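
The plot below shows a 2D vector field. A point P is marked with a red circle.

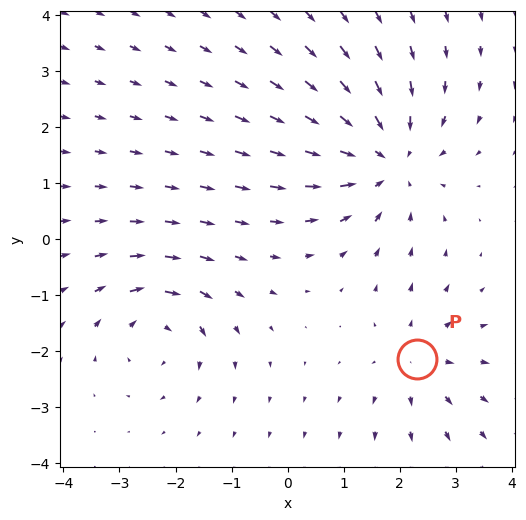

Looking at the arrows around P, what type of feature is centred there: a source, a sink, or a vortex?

At P (2.3, -2.1) the arrows spread outward. Divergence about +3, curl ≈0 — positive divergence with near-zero curl is a source.

source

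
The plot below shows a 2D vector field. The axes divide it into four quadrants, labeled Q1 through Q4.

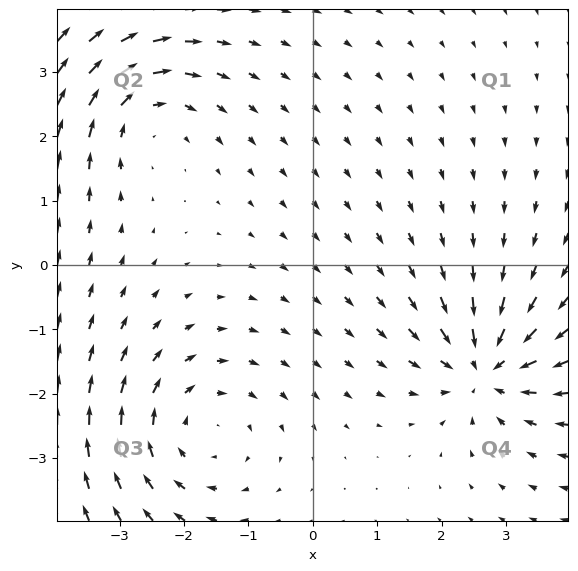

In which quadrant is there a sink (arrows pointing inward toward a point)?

Q4

The sink sits at approximately (2.7, -1.6), which lies in quadrant Q4. The divergence there is about -5, negative as expected for a sink.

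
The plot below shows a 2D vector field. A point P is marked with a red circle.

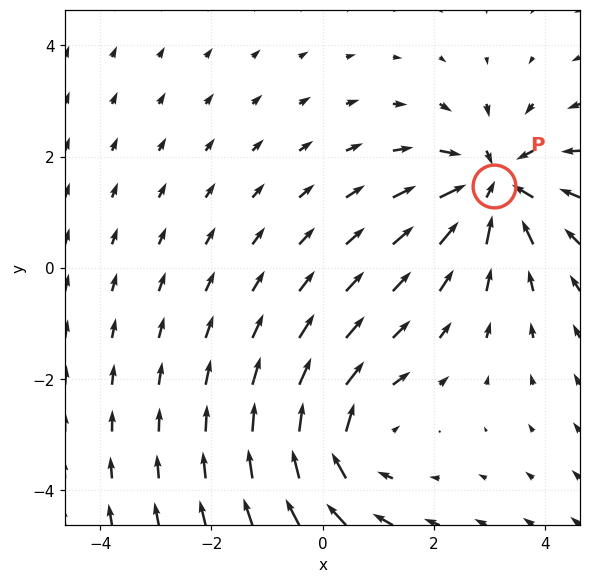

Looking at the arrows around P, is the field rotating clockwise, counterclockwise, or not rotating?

not rotating

Near P at (3.1, 1.5) the arrows show no circulation. The curl there is ≈0.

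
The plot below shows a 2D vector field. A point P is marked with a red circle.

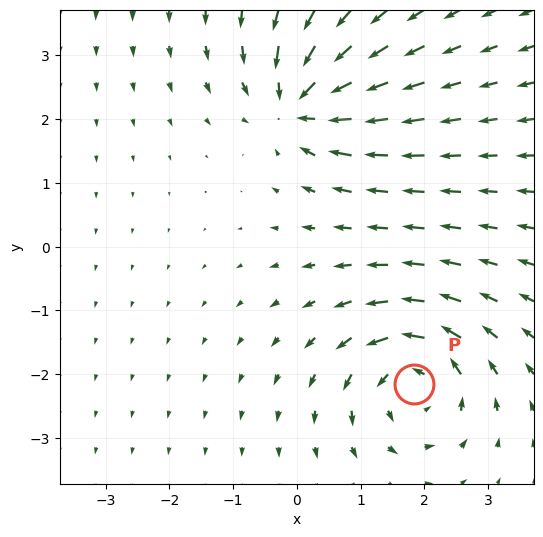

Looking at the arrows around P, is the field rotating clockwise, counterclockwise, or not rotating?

counterclockwise

Near P at (1.8, -2.2) the arrows circulate counterclockwise. The curl (z-component) there is about +5; positive curl means counterclockwise rotation.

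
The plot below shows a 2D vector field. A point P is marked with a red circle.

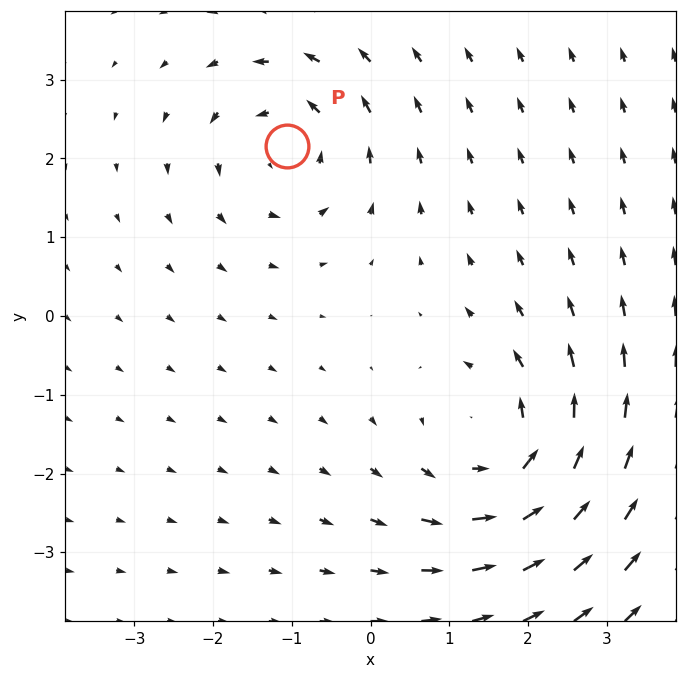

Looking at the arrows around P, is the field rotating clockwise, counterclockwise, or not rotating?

counterclockwise

Near P at (-1.1, 2.2) the arrows circulate counterclockwise. The curl (z-component) there is about +4; positive curl means counterclockwise rotation.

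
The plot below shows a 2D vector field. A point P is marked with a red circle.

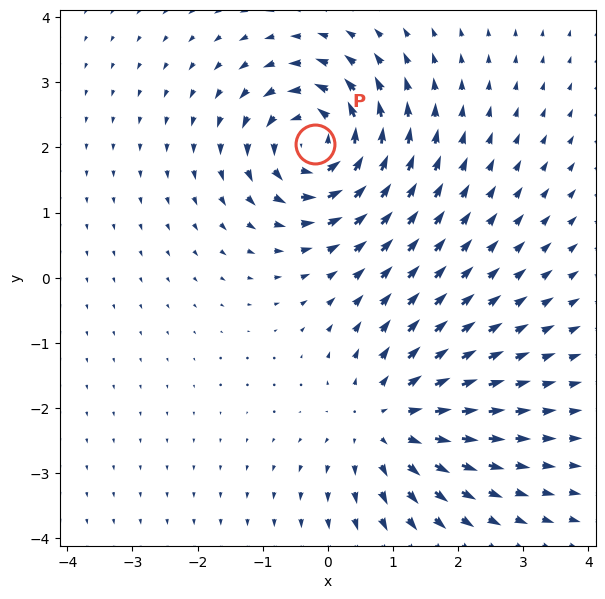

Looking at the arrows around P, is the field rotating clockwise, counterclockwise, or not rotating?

Near P at (-0.2, 2.0) the arrows circulate counterclockwise. The curl (z-component) there is about +6; positive curl means counterclockwise rotation.

counterclockwise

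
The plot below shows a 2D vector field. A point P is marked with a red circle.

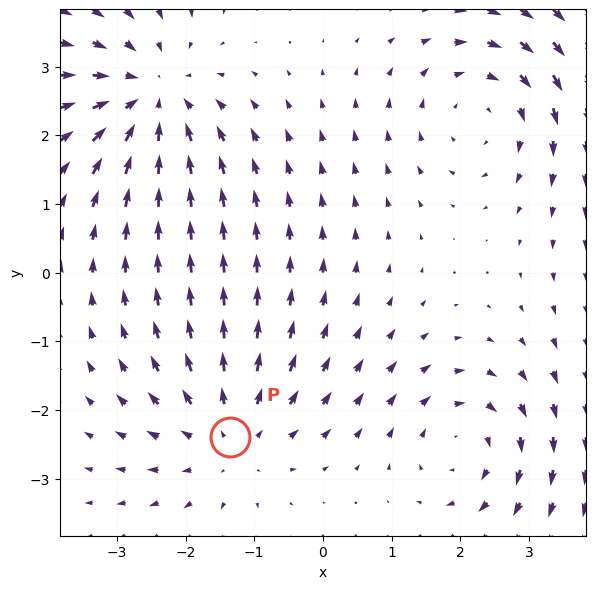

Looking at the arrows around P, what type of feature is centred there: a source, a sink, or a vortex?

At P (-1.4, -2.4) the arrows spread outward. Divergence about +3, curl ≈0 — positive divergence with near-zero curl is a source.

source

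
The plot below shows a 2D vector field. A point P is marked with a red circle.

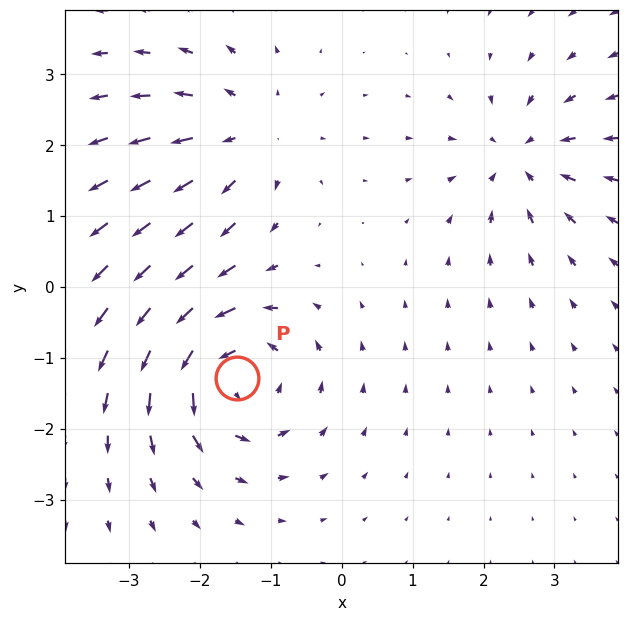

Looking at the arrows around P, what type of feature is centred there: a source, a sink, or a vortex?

vortex

At P (-1.5, -1.3) the arrows circulate counterclockwise. Divergence ≈0, curl about +6 — near-zero divergence with nonzero curl is a vortex.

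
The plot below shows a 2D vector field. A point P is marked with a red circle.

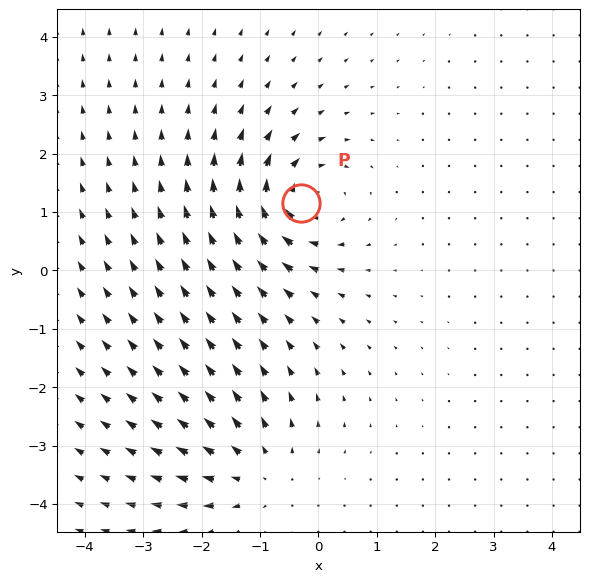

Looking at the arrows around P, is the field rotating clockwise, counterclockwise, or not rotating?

clockwise

Near P at (-0.3, 1.2) the arrows circulate clockwise. The curl (z-component) there is about -6; negative curl means clockwise rotation.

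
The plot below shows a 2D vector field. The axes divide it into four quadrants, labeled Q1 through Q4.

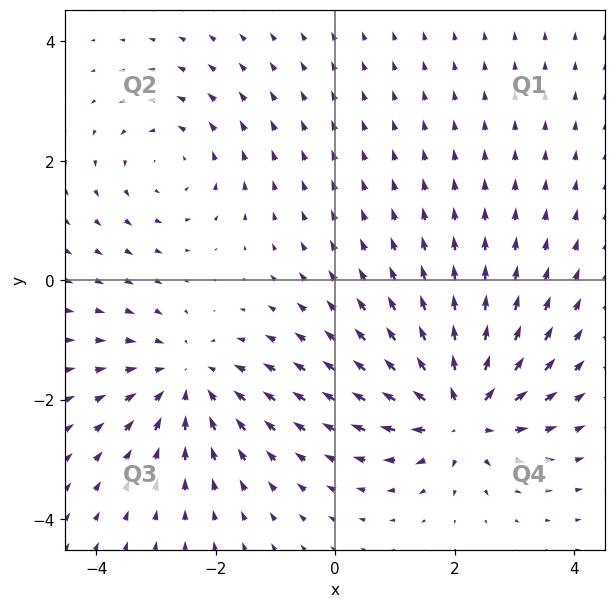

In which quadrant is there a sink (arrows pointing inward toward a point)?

Q3

The sink sits at approximately (-2.5, -1.7), which lies in quadrant Q3. The divergence there is about -4, negative as expected for a sink.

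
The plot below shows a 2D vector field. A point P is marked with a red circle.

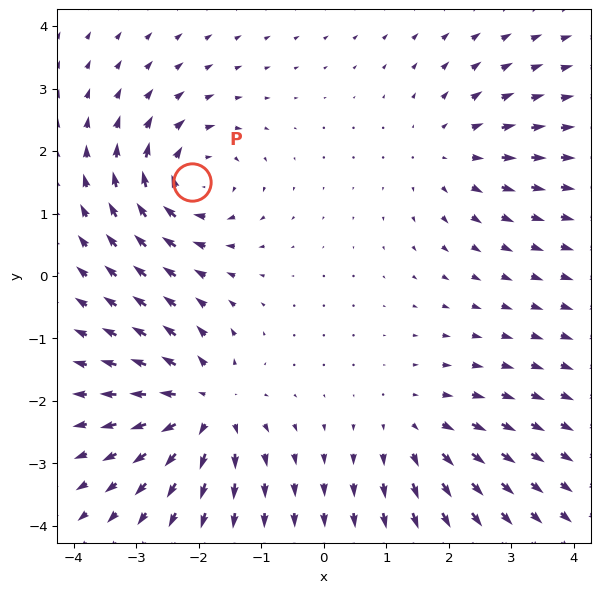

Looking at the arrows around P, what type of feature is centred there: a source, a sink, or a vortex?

At P (-2.1, 1.5) the arrows circulate clockwise. Divergence ≈0, curl about -5 — near-zero divergence with nonzero curl is a vortex.

vortex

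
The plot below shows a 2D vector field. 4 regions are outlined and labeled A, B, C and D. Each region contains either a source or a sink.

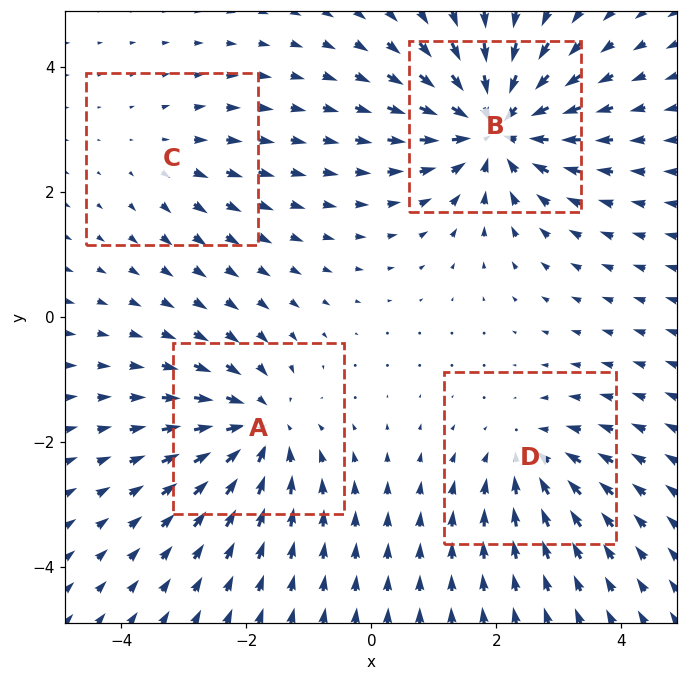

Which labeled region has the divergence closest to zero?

C

Divergence at each region's feature centre — A: about -5, B: about -7, C: about +2, D: about -4. Region C is closest to zero.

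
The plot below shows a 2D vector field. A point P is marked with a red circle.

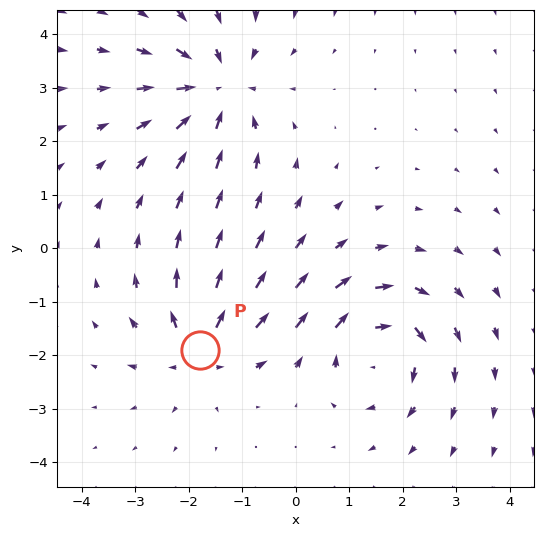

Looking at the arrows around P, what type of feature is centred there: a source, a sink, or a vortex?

source

At P (-1.8, -1.9) the arrows spread outward. Divergence about +4, curl ≈0 — positive divergence with near-zero curl is a source.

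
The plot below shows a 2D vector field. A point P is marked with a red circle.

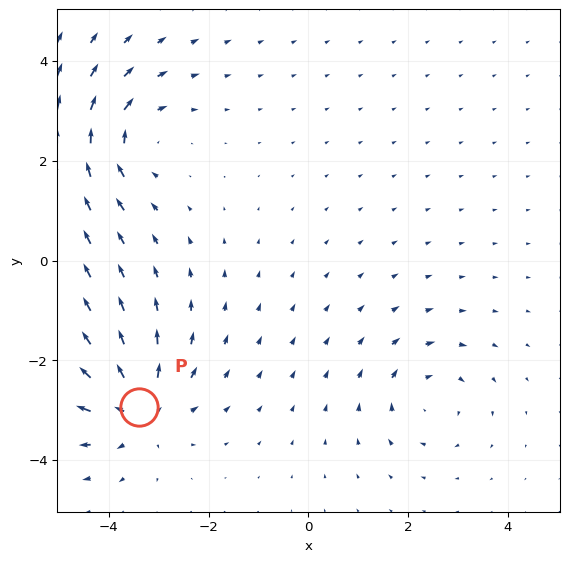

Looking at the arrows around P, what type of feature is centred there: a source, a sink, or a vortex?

source

At P (-3.4, -2.9) the arrows spread outward. Divergence about +5, curl ≈0 — positive divergence with near-zero curl is a source.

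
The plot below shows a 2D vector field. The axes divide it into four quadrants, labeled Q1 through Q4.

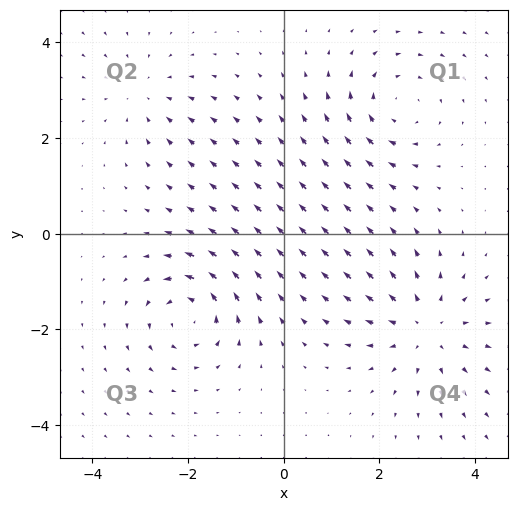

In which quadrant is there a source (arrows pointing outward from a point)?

The source sits at approximately (3.0, -2.0), which lies in quadrant Q4. The divergence there is about +4, positive as expected for a source.

Q4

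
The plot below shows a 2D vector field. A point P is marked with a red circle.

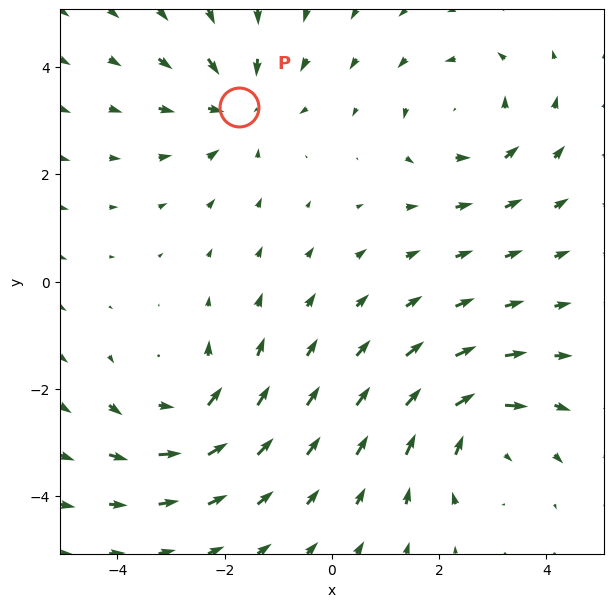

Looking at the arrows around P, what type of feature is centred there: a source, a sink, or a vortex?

sink

At P (-1.7, 3.3) the arrows converge inward. Divergence about -4, curl ≈0 — negative divergence with near-zero curl is a sink.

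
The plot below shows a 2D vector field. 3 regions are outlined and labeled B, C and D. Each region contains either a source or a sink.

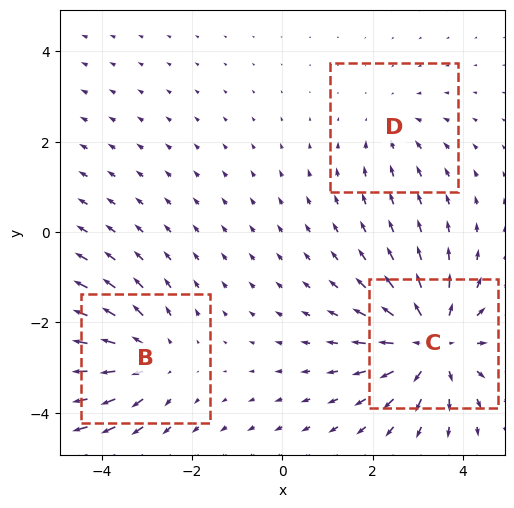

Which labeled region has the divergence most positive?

Divergence at each region's feature centre — B: about +3, C: about +4, D: about -2. Region C is most positive.

C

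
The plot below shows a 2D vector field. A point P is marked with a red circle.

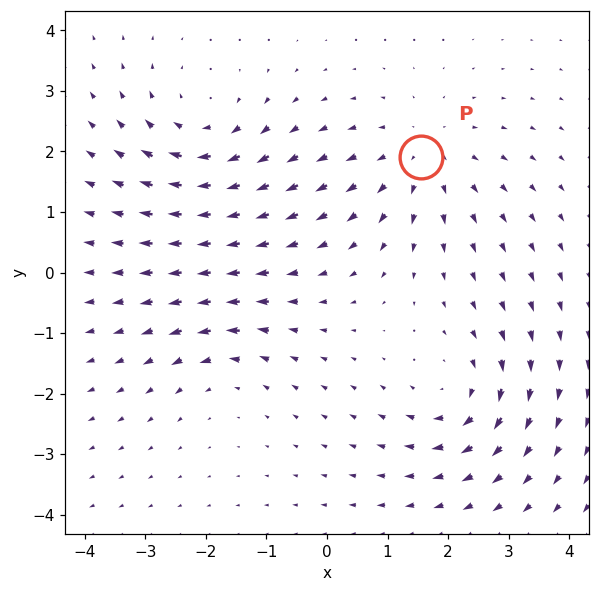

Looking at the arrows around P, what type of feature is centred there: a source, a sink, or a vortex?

source

At P (1.6, 1.9) the arrows spread outward. Divergence about +4, curl ≈0 — positive divergence with near-zero curl is a source.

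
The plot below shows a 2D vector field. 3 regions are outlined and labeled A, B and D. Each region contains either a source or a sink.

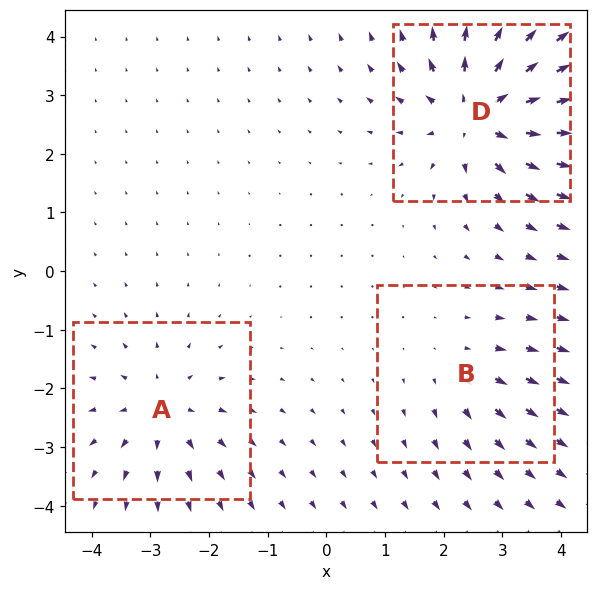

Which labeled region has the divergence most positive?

D

Divergence at each region's feature centre — A: about +3, B: about +2, D: about +6. Region D is most positive.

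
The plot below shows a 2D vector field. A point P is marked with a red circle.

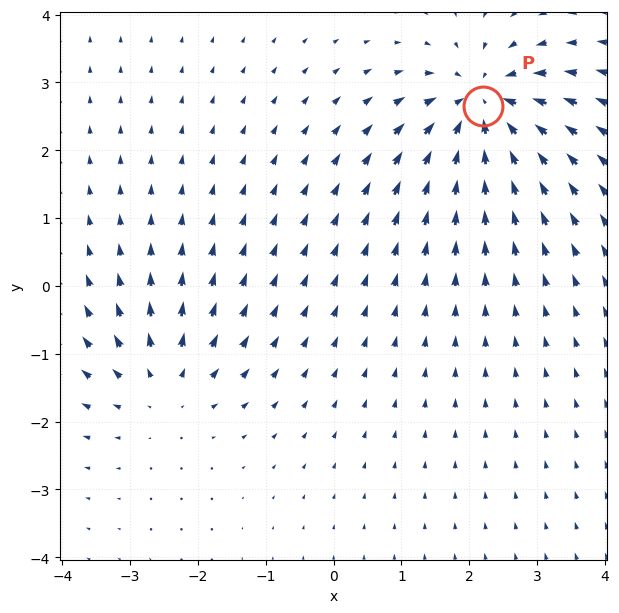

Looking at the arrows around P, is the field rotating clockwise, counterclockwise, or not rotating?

Near P at (2.2, 2.6) the arrows show no circulation. The curl there is ≈0.

not rotating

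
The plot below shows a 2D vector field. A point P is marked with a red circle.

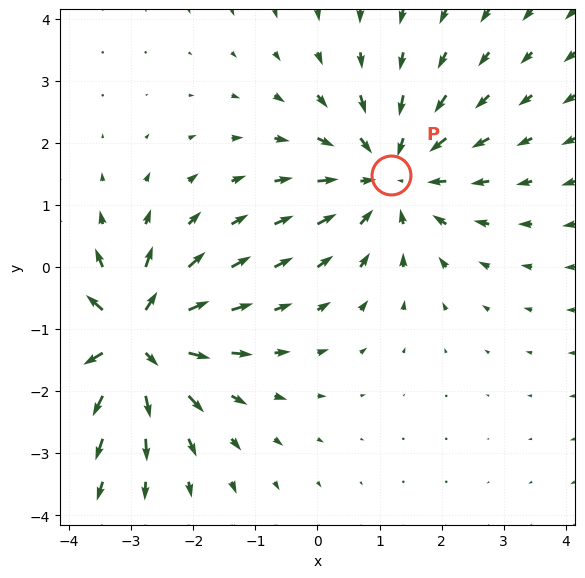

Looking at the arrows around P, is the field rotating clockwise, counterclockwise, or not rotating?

Near P at (1.2, 1.5) the arrows show no circulation. The curl there is ≈0.

not rotating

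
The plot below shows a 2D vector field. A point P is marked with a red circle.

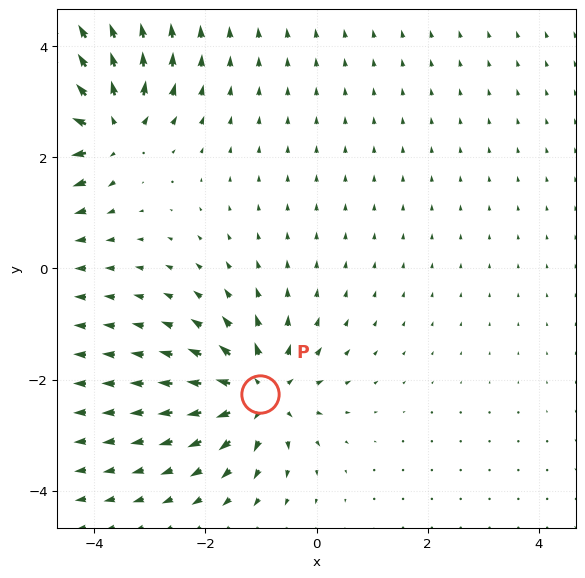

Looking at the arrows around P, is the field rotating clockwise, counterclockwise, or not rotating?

Near P at (-1.0, -2.3) the arrows show no circulation. The curl there is ≈0.

not rotating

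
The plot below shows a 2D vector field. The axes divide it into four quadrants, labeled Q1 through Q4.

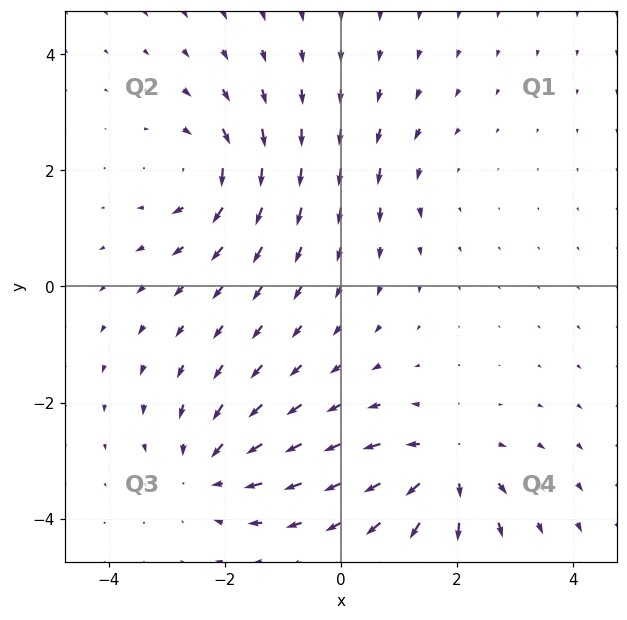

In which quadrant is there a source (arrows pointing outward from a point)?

Q4

The source sits at approximately (1.8, -3.1), which lies in quadrant Q4. The divergence there is about +6, positive as expected for a source.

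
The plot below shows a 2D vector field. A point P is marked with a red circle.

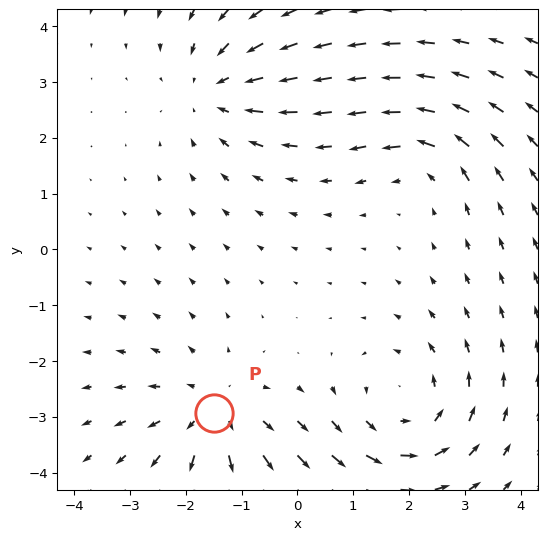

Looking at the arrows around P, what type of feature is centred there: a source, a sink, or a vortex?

At P (-1.5, -2.9) the arrows spread outward. Divergence about +4, curl ≈0 — positive divergence with near-zero curl is a source.

source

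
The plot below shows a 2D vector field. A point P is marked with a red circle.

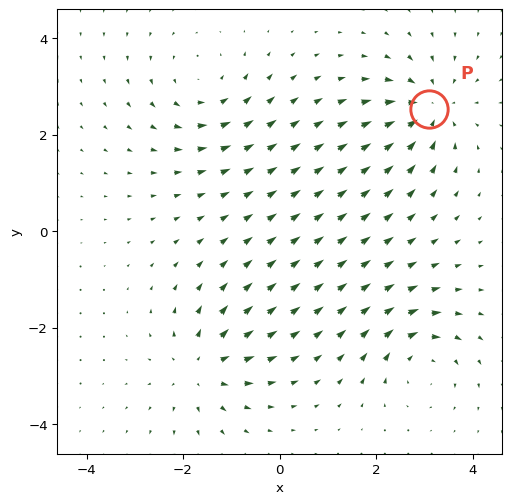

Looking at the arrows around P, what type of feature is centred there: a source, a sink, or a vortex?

sink

At P (3.1, 2.5) the arrows converge inward. Divergence about -6, curl ≈0 — negative divergence with near-zero curl is a sink.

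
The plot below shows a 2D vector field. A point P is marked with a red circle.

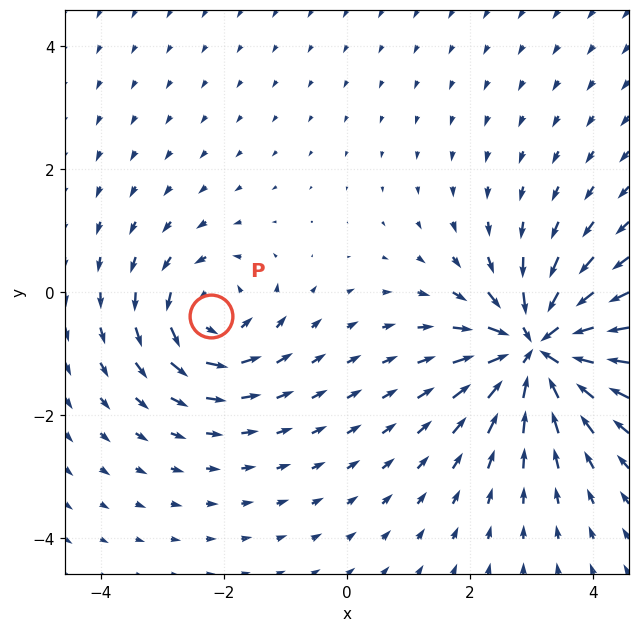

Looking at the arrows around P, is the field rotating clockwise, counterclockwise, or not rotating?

counterclockwise

Near P at (-2.2, -0.4) the arrows circulate counterclockwise. The curl (z-component) there is about +4; positive curl means counterclockwise rotation.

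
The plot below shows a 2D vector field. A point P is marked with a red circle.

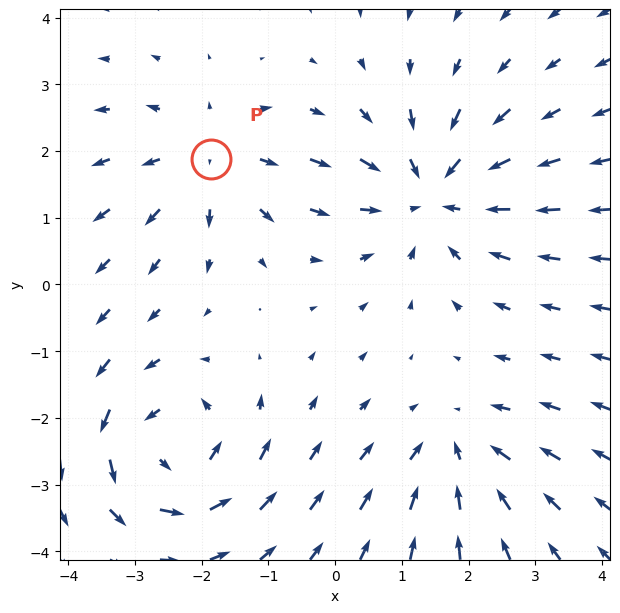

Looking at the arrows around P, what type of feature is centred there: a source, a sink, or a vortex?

At P (-1.9, 1.9) the arrows spread outward. Divergence about +4, curl ≈0 — positive divergence with near-zero curl is a source.

source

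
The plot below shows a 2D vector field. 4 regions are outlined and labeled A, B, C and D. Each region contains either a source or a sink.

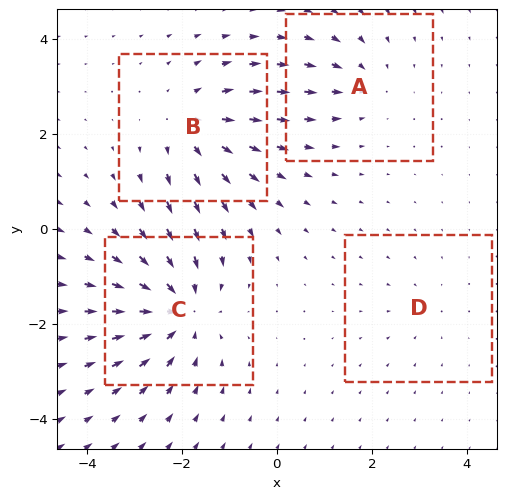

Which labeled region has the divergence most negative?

C

Divergence at each region's feature centre — A: about -3, B: about +5, C: about -6, D: about -2. Region C is most negative.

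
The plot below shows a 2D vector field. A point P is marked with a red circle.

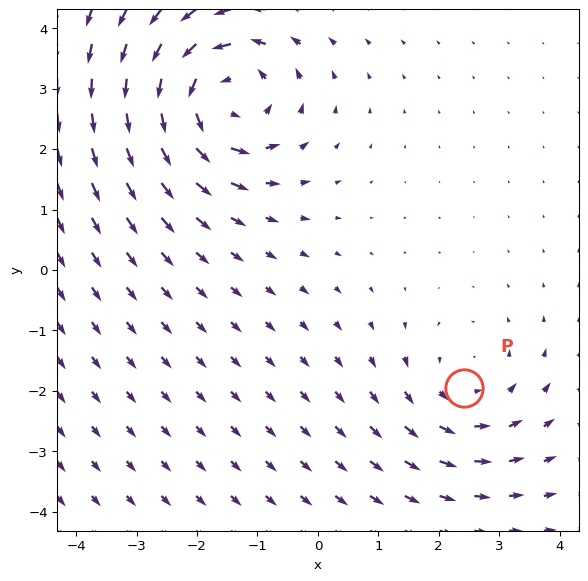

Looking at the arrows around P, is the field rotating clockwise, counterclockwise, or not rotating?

Near P at (2.4, -2.0) the arrows circulate counterclockwise. The curl (z-component) there is about +2; positive curl means counterclockwise rotation.

counterclockwise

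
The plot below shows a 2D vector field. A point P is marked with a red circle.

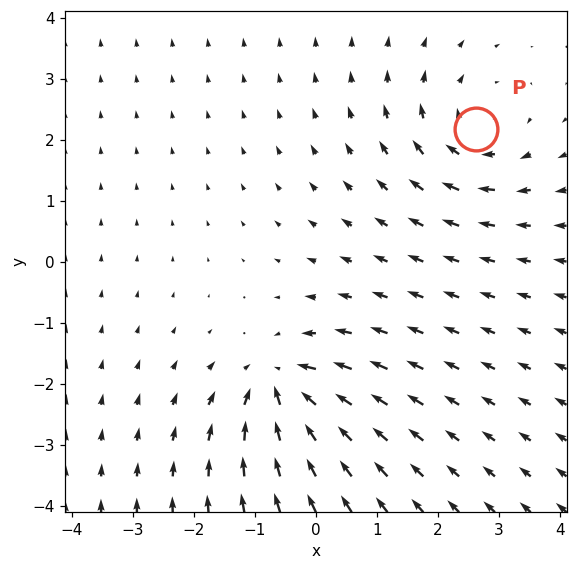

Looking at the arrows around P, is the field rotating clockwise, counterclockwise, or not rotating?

clockwise

Near P at (2.6, 2.2) the arrows circulate clockwise. The curl (z-component) there is about -3; negative curl means clockwise rotation.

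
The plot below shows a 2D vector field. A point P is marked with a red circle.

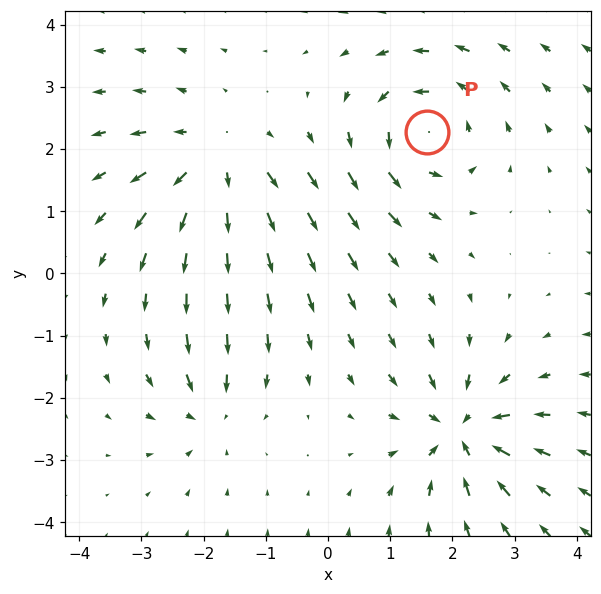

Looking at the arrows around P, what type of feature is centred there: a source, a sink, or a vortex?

vortex

At P (1.6, 2.3) the arrows circulate counterclockwise. Divergence ≈0, curl about +5 — near-zero divergence with nonzero curl is a vortex.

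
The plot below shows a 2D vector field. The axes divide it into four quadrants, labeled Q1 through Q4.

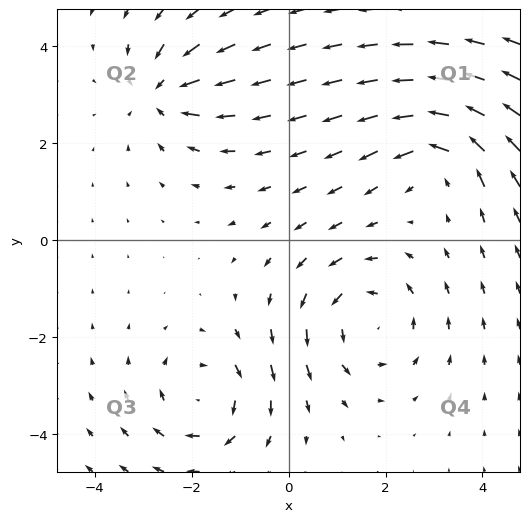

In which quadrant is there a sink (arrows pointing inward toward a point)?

Q2

The sink sits at approximately (-2.6, 3.1), which lies in quadrant Q2. The divergence there is about -5, negative as expected for a sink.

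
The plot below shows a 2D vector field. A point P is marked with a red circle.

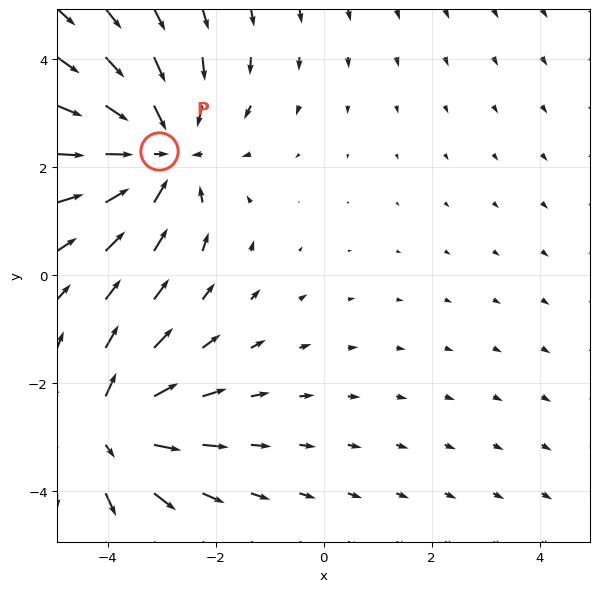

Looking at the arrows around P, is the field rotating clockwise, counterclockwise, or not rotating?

Near P at (-3.1, 2.3) the arrows show no circulation. The curl there is ≈0.

not rotating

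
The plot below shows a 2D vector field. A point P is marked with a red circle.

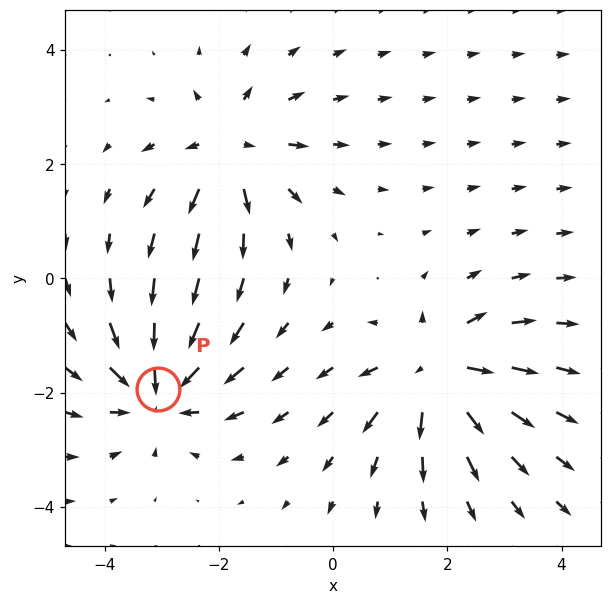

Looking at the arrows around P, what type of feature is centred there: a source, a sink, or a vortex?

sink

At P (-3.1, -1.9) the arrows converge inward. Divergence about -6, curl ≈0 — negative divergence with near-zero curl is a sink.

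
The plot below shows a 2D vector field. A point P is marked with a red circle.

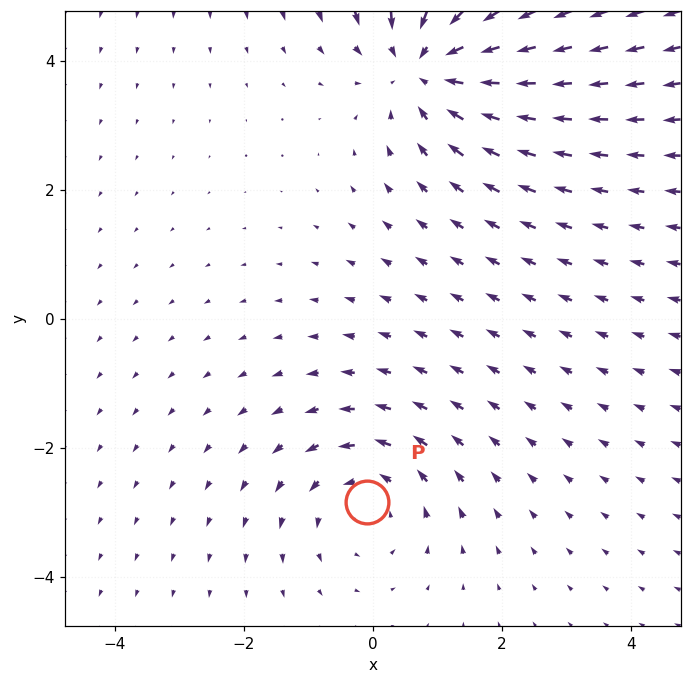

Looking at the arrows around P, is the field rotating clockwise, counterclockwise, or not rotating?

Near P at (-0.1, -2.8) the arrows circulate counterclockwise. The curl (z-component) there is about +2; positive curl means counterclockwise rotation.

counterclockwise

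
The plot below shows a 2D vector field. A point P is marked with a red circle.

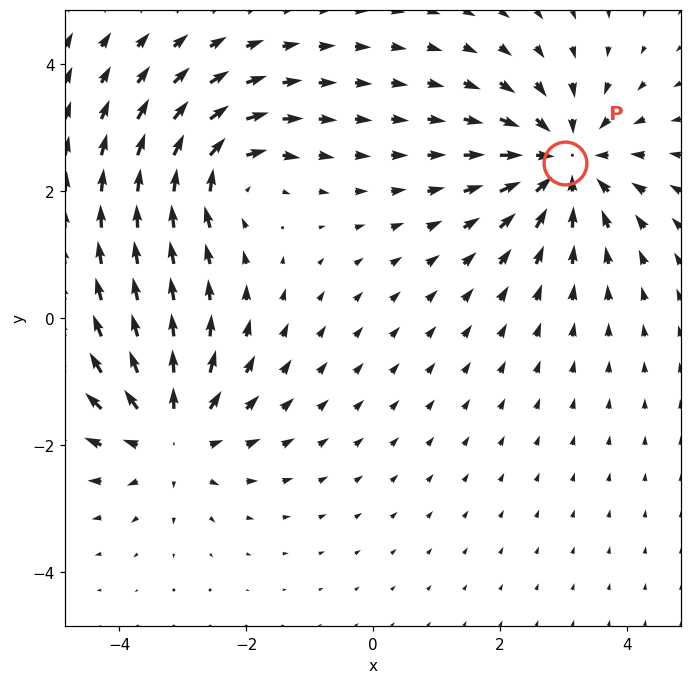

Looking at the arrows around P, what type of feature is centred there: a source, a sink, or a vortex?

At P (3.0, 2.4) the arrows converge inward. Divergence about -4, curl ≈0 — negative divergence with near-zero curl is a sink.

sink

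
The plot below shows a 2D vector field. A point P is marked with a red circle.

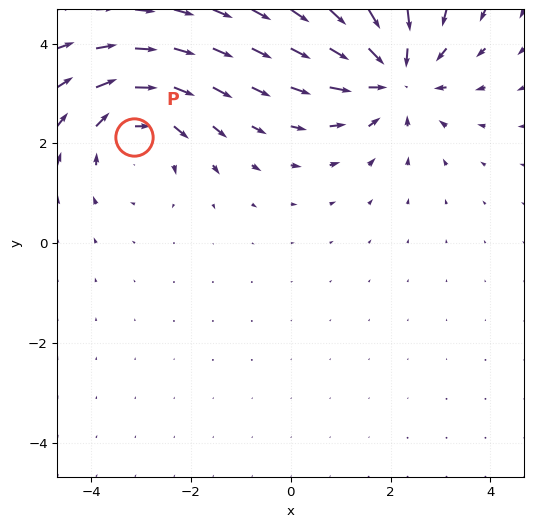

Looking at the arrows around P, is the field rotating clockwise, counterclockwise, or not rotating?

Near P at (-3.1, 2.1) the arrows circulate clockwise. The curl (z-component) there is about -3; negative curl means clockwise rotation.

clockwise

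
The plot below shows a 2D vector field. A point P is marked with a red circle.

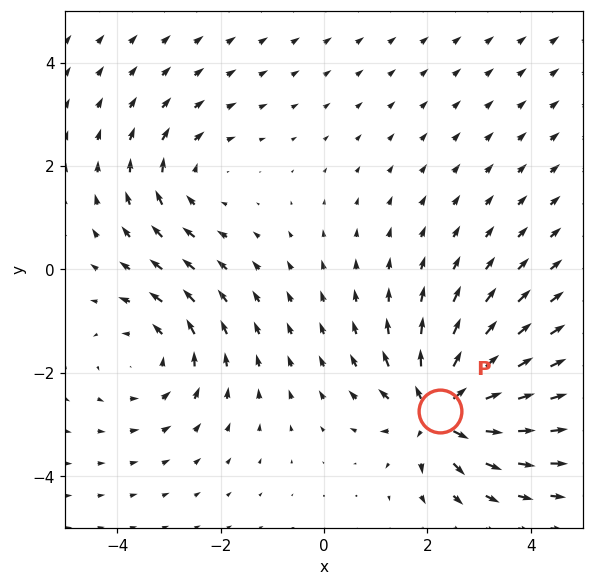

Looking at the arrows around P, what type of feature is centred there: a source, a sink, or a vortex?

source

At P (2.2, -2.7) the arrows spread outward. Divergence about +6, curl ≈0 — positive divergence with near-zero curl is a source.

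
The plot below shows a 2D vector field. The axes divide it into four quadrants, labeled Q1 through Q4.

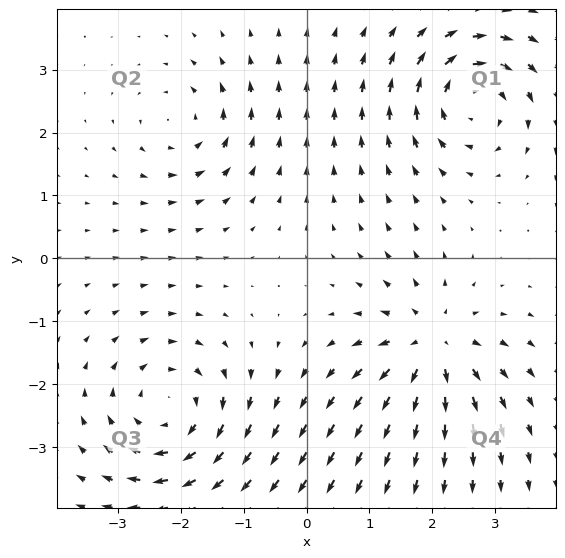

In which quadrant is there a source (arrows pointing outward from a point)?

The source sits at approximately (2.0, -1.4), which lies in quadrant Q4. The divergence there is about +5, positive as expected for a source.

Q4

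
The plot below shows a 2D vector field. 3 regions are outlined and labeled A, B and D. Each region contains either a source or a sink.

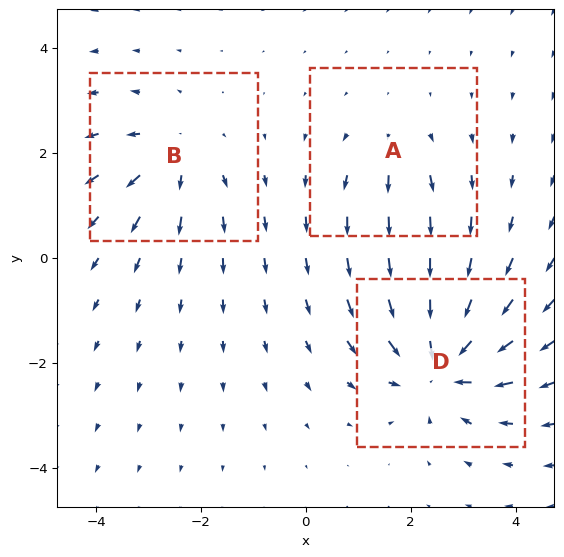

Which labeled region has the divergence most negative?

Divergence at each region's feature centre — A: about +2, B: about +4, D: about -6. Region D is most negative.

D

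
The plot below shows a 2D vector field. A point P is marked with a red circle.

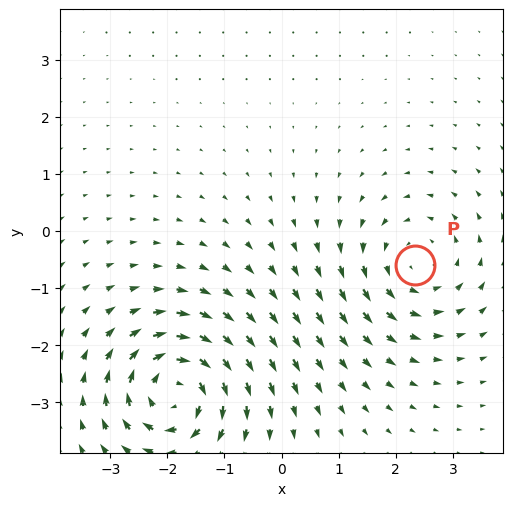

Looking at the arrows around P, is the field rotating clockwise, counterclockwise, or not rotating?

counterclockwise

Near P at (2.3, -0.6) the arrows circulate counterclockwise. The curl (z-component) there is about +3; positive curl means counterclockwise rotation.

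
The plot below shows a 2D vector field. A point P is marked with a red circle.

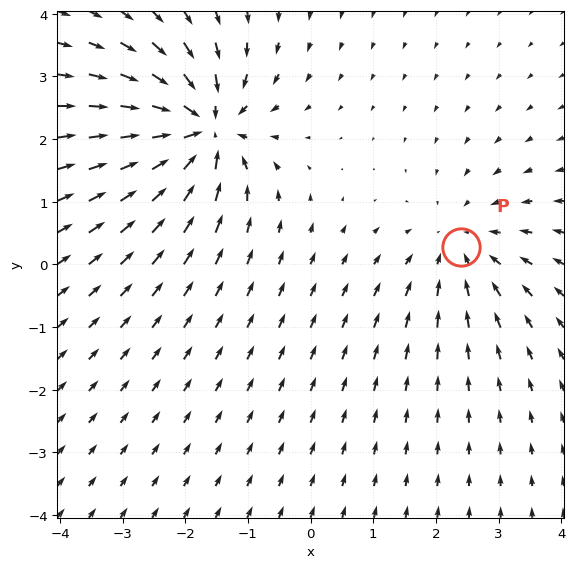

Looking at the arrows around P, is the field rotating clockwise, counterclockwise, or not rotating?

not rotating

Near P at (2.4, 0.3) the arrows show no circulation. The curl there is ≈0.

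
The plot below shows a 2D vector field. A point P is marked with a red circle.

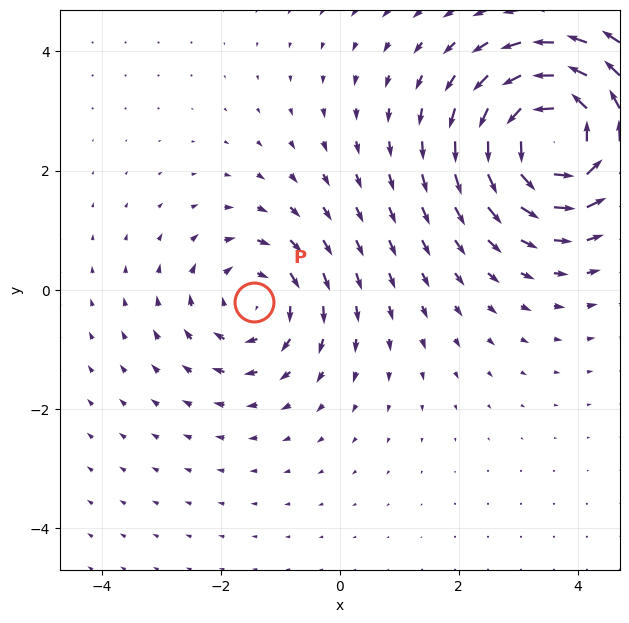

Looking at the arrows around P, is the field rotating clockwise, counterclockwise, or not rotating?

clockwise

Near P at (-1.4, -0.2) the arrows circulate clockwise. The curl (z-component) there is about -3; negative curl means clockwise rotation.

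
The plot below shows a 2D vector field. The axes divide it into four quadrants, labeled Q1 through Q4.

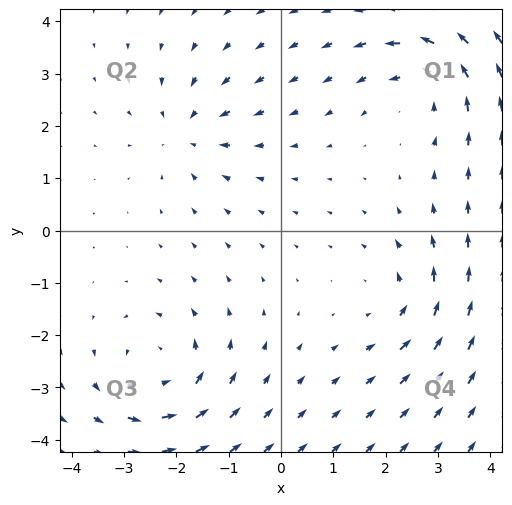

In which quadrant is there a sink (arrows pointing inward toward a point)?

Q2

The sink sits at approximately (-1.8, 1.9), which lies in quadrant Q2. The divergence there is about -3, negative as expected for a sink.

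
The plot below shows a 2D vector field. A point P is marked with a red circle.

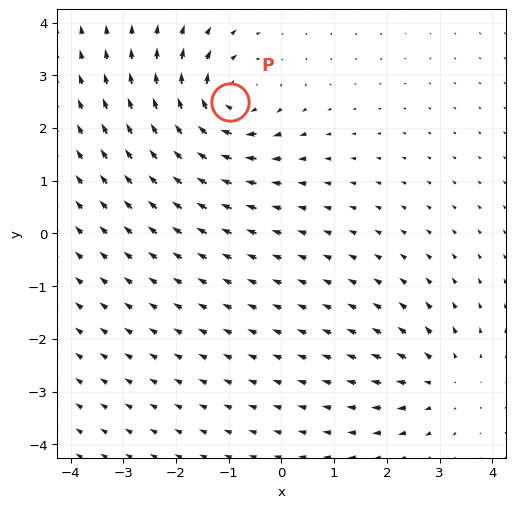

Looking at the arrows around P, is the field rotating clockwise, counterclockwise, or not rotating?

clockwise

Near P at (-1.0, 2.5) the arrows circulate clockwise. The curl (z-component) there is about -6; negative curl means clockwise rotation.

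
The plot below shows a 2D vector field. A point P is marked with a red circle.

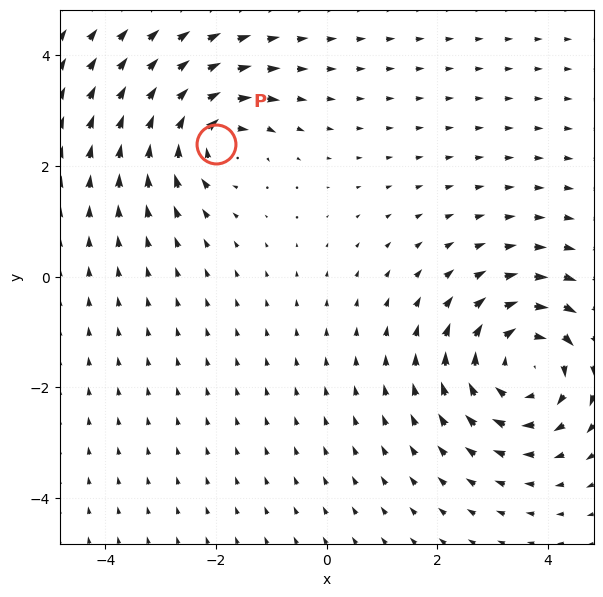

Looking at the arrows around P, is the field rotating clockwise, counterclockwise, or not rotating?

clockwise

Near P at (-2.0, 2.4) the arrows circulate clockwise. The curl (z-component) there is about -4; negative curl means clockwise rotation.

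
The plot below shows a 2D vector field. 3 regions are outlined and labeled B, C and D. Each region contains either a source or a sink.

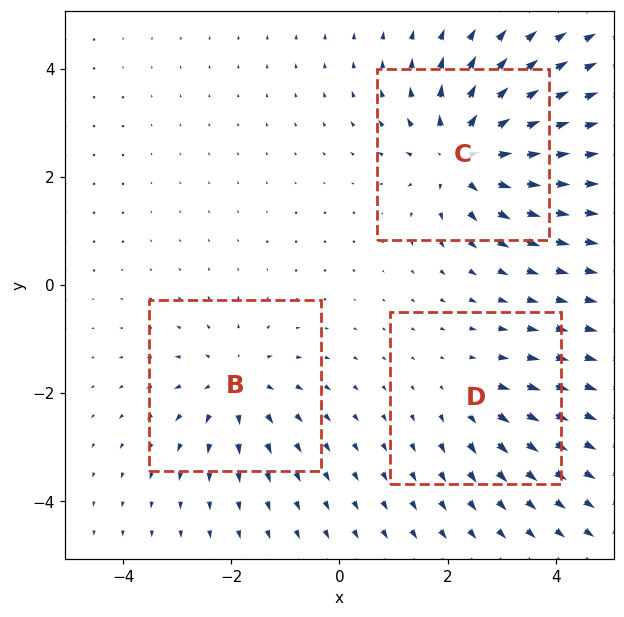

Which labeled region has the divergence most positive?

C

Divergence at each region's feature centre — B: about +3, C: about +5, D: about +2. Region C is most positive.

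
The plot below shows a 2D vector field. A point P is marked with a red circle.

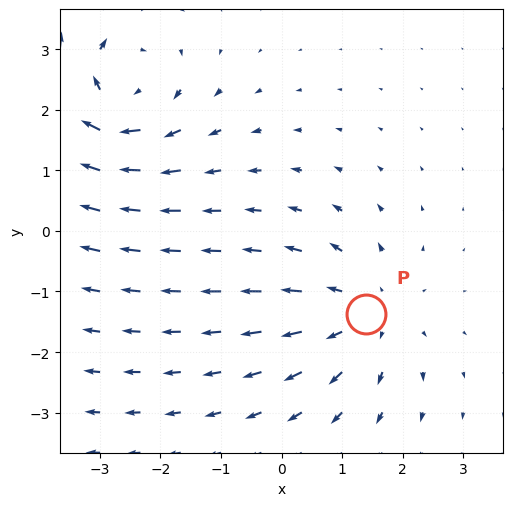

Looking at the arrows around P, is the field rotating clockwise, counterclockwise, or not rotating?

not rotating

Near P at (1.4, -1.4) the arrows show no circulation. The curl there is ≈0.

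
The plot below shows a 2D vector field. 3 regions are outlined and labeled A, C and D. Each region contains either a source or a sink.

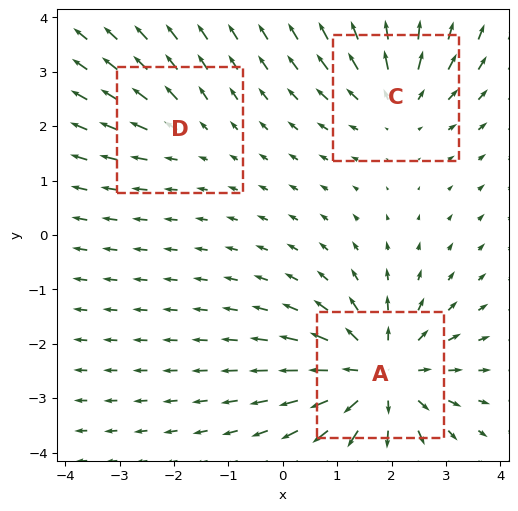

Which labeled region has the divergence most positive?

A

Divergence at each region's feature centre — A: about +5, C: about +3, D: about +2. Region A is most positive.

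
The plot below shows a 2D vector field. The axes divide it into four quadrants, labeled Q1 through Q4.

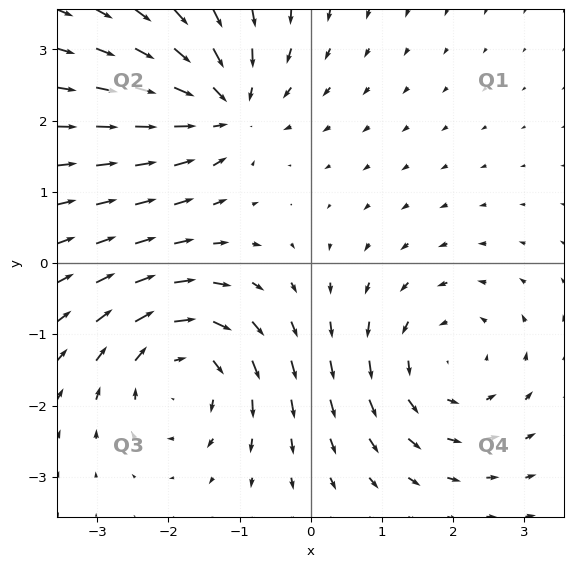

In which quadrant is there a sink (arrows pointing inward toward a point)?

The sink sits at approximately (-1.2, 2.2), which lies in quadrant Q2. The divergence there is about -4, negative as expected for a sink.

Q2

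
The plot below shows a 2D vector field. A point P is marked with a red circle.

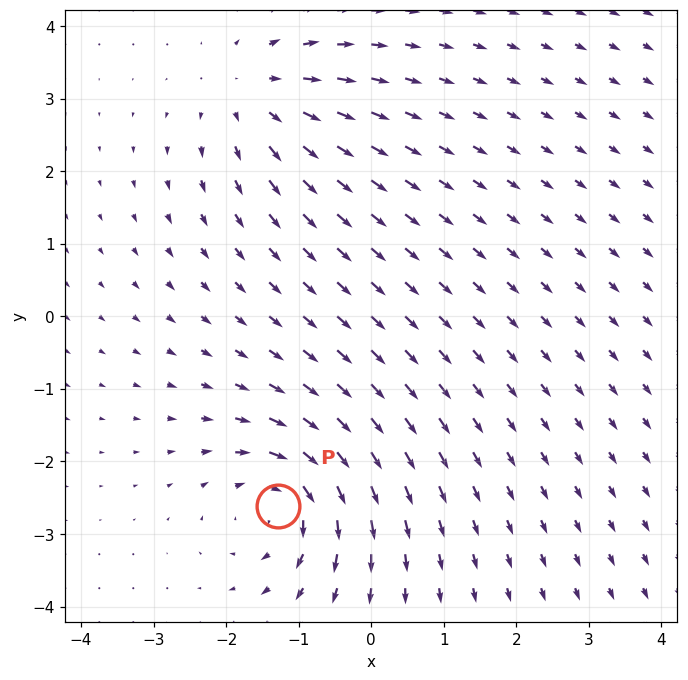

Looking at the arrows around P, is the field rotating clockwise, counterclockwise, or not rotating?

Near P at (-1.3, -2.6) the arrows circulate clockwise. The curl (z-component) there is about -4; negative curl means clockwise rotation.

clockwise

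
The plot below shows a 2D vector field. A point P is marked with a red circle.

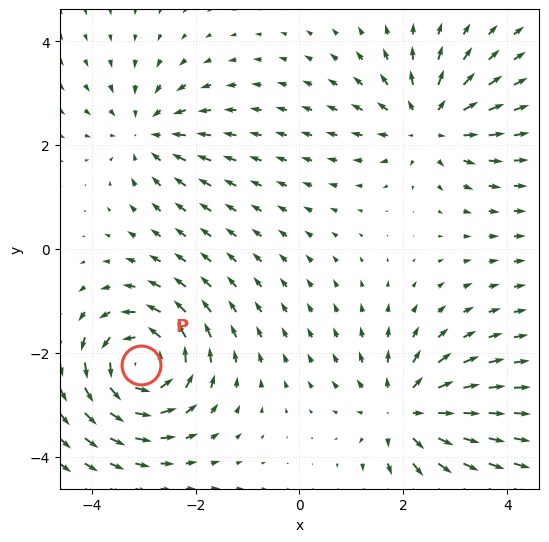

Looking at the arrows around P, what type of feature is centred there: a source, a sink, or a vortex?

vortex

At P (-3.0, -2.2) the arrows circulate counterclockwise. Divergence ≈0, curl about +6 — near-zero divergence with nonzero curl is a vortex.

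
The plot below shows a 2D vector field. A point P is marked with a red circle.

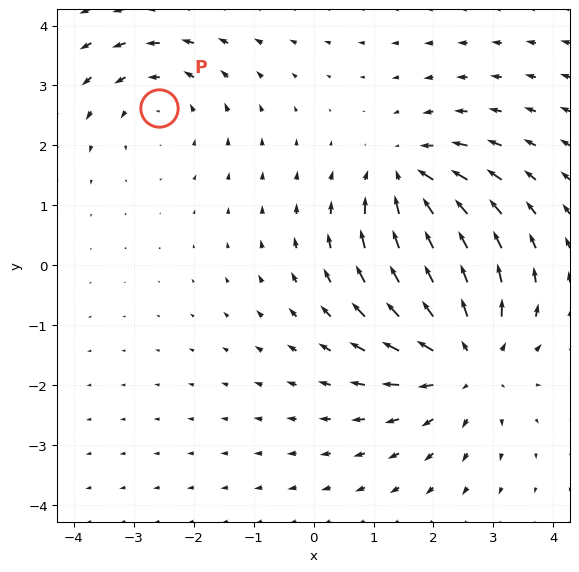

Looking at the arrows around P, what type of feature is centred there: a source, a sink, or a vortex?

vortex

At P (-2.6, 2.6) the arrows circulate counterclockwise. Divergence ≈0, curl about +2 — near-zero divergence with nonzero curl is a vortex.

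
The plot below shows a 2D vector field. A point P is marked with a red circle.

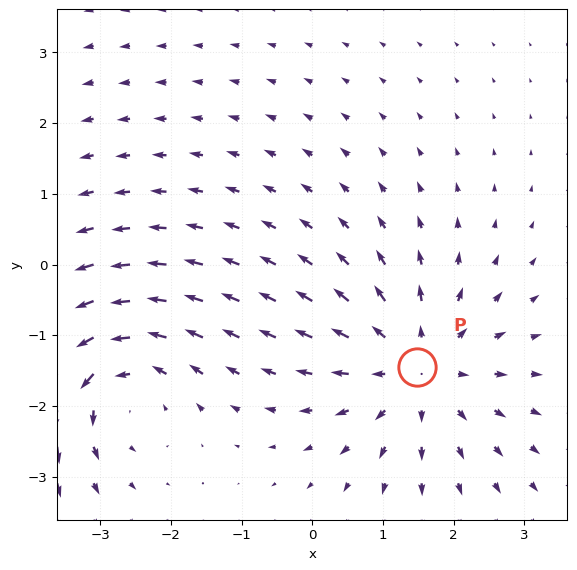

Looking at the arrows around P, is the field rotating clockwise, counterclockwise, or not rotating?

Near P at (1.5, -1.4) the arrows show no circulation. The curl there is ≈0.

not rotating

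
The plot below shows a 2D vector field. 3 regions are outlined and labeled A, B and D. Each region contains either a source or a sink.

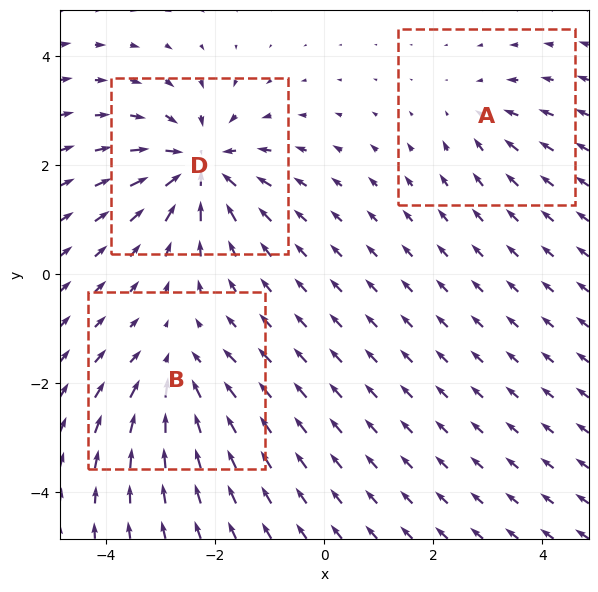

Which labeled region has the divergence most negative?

D

Divergence at each region's feature centre — A: about -2, B: about -3, D: about -6. Region D is most negative.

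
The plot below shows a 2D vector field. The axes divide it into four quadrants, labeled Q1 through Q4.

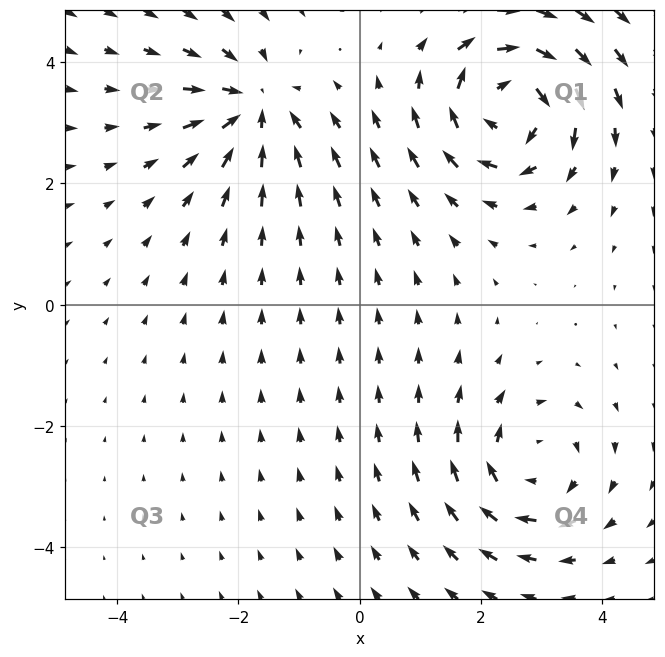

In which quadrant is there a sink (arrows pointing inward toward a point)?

The sink sits at approximately (-1.7, 3.2), which lies in quadrant Q2. The divergence there is about -4, negative as expected for a sink.

Q2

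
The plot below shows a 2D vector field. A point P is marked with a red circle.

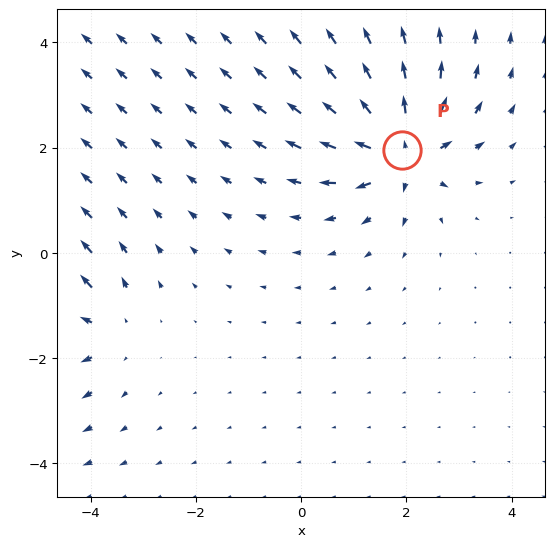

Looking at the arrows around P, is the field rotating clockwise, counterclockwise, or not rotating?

Near P at (1.9, 1.9) the arrows show no circulation. The curl there is ≈0.

not rotating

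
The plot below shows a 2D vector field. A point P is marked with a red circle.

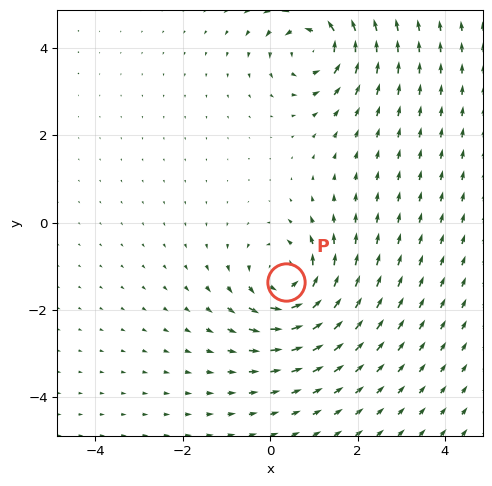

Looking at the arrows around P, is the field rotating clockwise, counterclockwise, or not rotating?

Near P at (0.4, -1.3) the arrows circulate counterclockwise. The curl (z-component) there is about +5; positive curl means counterclockwise rotation.

counterclockwise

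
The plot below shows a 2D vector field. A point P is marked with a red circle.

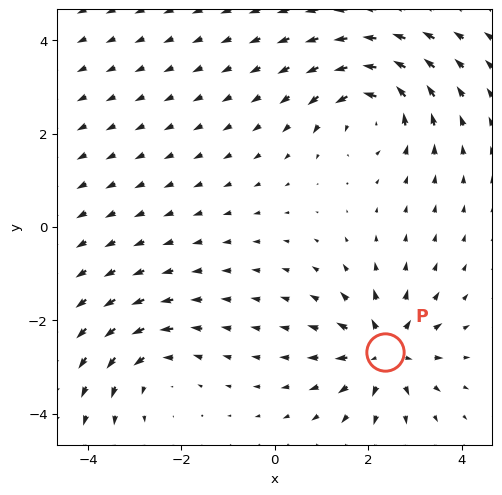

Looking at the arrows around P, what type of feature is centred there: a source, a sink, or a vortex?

At P (2.4, -2.7) the arrows spread outward. Divergence about +4, curl ≈0 — positive divergence with near-zero curl is a source.

source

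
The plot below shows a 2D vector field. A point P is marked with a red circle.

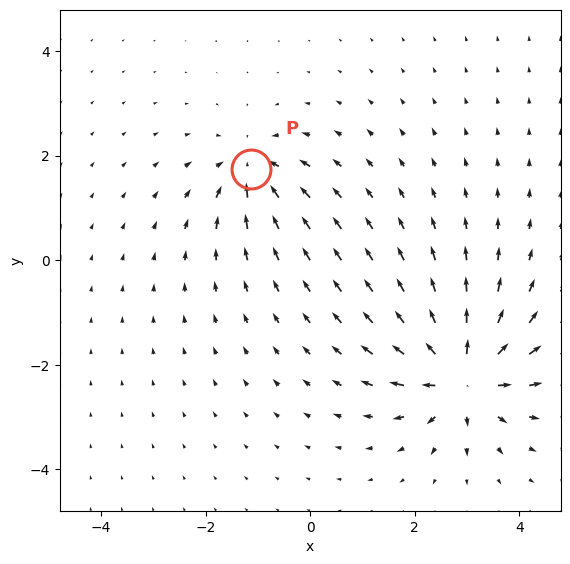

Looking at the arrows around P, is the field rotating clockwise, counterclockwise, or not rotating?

not rotating

Near P at (-1.1, 1.7) the arrows show no circulation. The curl there is ≈0.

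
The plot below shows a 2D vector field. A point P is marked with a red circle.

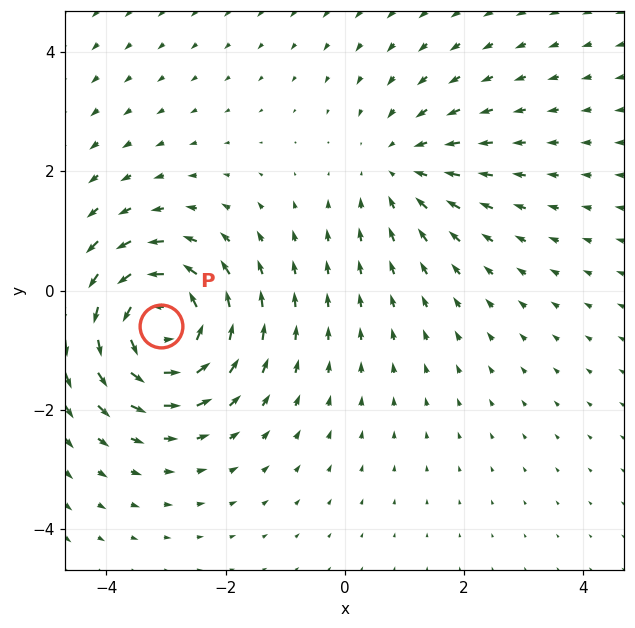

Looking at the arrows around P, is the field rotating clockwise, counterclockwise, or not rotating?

Near P at (-3.1, -0.6) the arrows circulate counterclockwise. The curl (z-component) there is about +6; positive curl means counterclockwise rotation.

counterclockwise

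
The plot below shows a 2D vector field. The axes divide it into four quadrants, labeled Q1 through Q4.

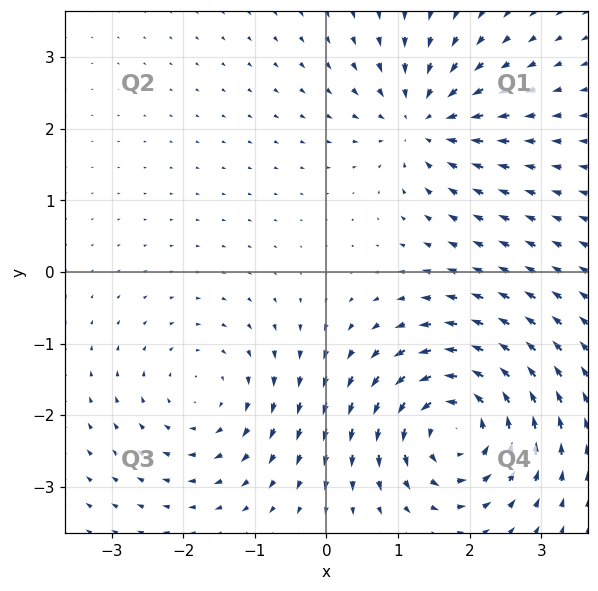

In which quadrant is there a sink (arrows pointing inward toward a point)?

The sink sits at approximately (1.3, 2.1), which lies in quadrant Q1. The divergence there is about -5, negative as expected for a sink.

Q1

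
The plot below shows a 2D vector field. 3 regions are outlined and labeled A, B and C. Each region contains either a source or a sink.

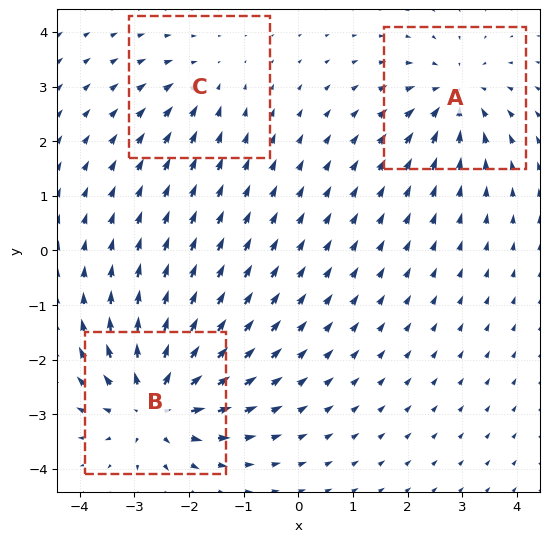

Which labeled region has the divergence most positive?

B

Divergence at each region's feature centre — A: about -4, B: about +5, C: about -2. Region B is most positive.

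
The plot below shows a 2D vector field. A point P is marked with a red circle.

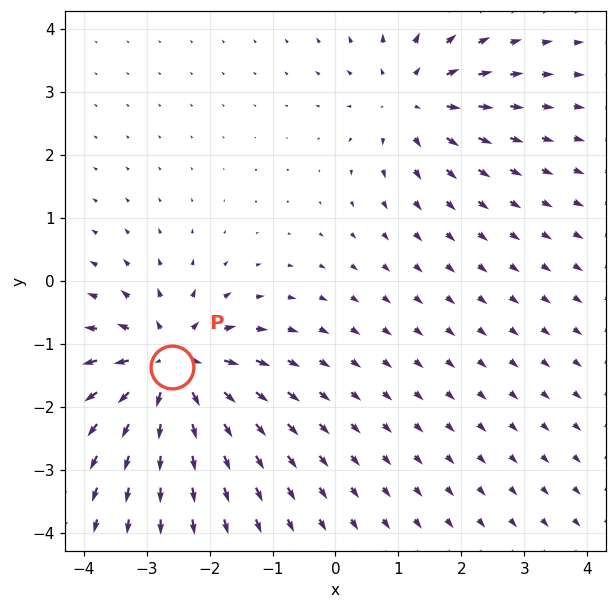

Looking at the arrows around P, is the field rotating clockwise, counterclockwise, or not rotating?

Near P at (-2.6, -1.4) the arrows show no circulation. The curl there is ≈0.

not rotating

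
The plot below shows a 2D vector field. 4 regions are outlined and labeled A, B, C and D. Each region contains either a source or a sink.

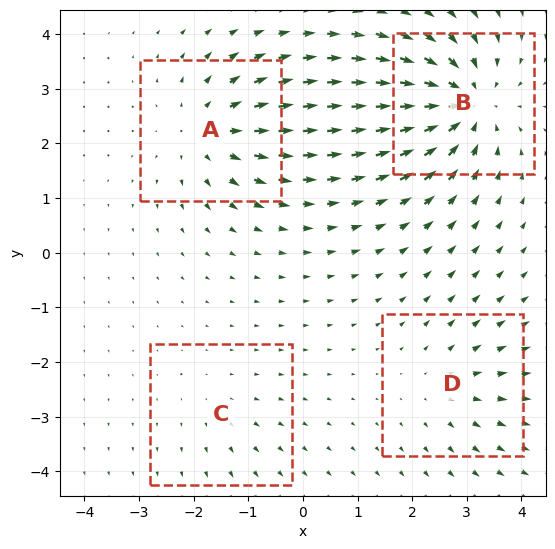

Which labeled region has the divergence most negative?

Divergence at each region's feature centre — A: about +5, B: about -7, C: about +2, D: about +3. Region B is most negative.

B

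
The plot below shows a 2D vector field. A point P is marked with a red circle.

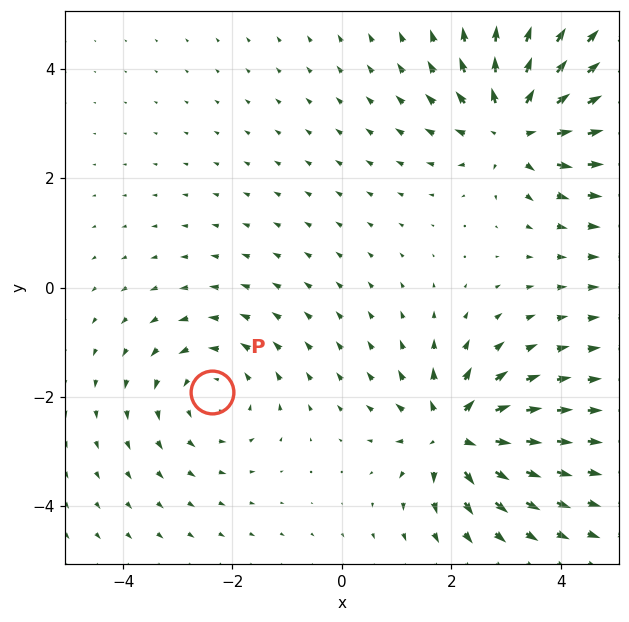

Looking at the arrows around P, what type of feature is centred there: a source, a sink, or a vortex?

vortex

At P (-2.4, -1.9) the arrows circulate counterclockwise. Divergence ≈0, curl about +3 — near-zero divergence with nonzero curl is a vortex.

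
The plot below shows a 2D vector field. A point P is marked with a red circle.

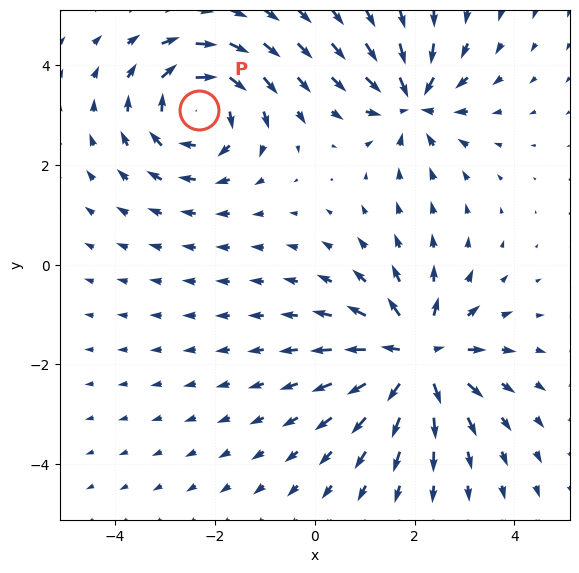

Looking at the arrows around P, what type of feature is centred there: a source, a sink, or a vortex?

vortex

At P (-2.3, 3.1) the arrows circulate clockwise. Divergence ≈0, curl about -4 — near-zero divergence with nonzero curl is a vortex.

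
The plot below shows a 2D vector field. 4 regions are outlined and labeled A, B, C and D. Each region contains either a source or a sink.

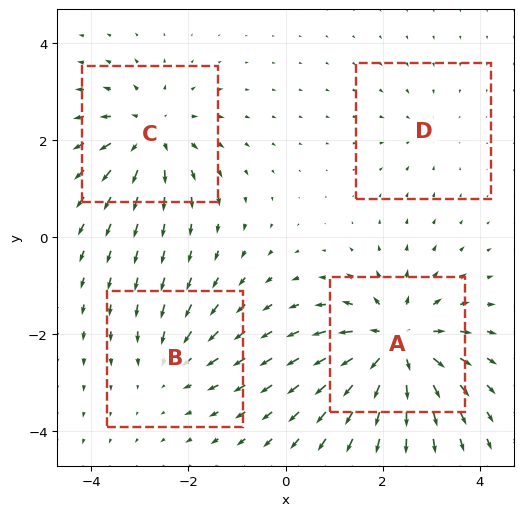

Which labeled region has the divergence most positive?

Divergence at each region's feature centre — A: about +8, B: about -3, C: about +5, D: about -2. Region A is most positive.

A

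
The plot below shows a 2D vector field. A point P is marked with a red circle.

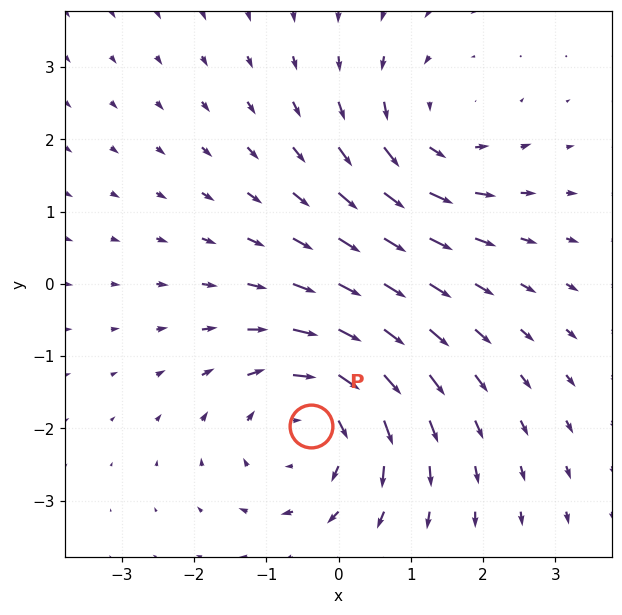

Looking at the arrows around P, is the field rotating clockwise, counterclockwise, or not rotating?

Near P at (-0.4, -2.0) the arrows circulate clockwise. The curl (z-component) there is about -3; negative curl means clockwise rotation.

clockwise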